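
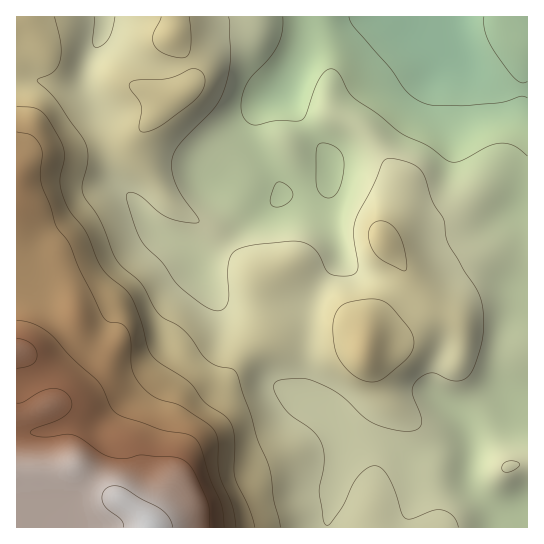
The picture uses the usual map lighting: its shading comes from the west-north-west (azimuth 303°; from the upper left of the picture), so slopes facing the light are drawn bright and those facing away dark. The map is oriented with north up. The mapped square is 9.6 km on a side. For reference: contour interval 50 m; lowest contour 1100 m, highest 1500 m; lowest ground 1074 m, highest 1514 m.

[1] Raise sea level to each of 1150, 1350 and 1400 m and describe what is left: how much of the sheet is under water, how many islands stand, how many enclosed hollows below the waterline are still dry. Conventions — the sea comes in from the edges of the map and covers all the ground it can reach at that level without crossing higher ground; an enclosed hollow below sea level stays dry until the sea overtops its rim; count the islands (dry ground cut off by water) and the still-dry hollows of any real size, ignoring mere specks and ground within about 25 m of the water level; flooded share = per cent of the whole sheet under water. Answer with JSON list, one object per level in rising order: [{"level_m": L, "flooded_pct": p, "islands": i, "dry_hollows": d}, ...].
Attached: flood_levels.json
[{"level_m": 1150, "flooded_pct": 11, "islands": 0, "dry_hollows": 0}, {"level_m": 1350, "flooded_pct": 83, "islands": 0, "dry_hollows": 0}, {"level_m": 1400, "flooded_pct": 90, "islands": 0, "dry_hollows": 0}]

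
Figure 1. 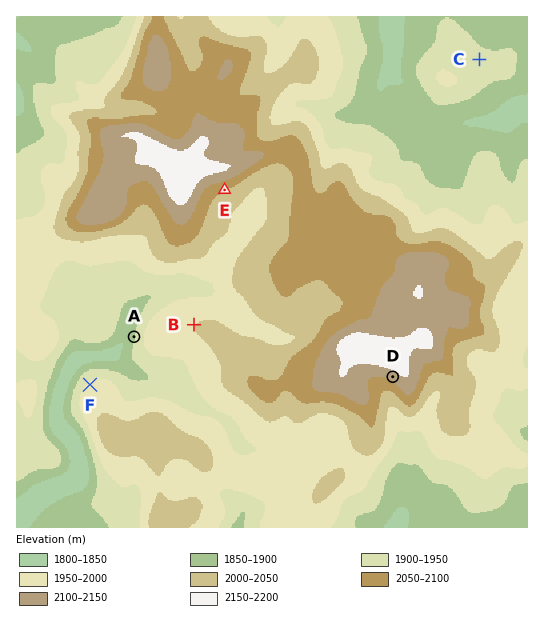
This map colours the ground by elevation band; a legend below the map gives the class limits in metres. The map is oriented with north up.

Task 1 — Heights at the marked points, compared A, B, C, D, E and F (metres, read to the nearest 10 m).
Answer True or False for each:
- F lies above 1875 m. True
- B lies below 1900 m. False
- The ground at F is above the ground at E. False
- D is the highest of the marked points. True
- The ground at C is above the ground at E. False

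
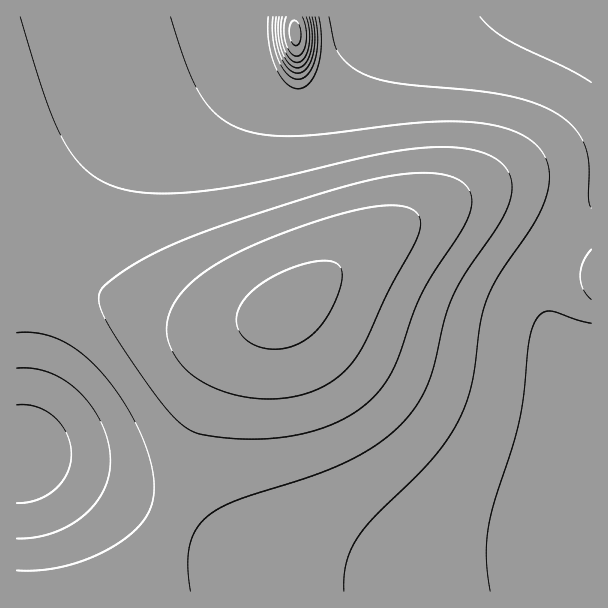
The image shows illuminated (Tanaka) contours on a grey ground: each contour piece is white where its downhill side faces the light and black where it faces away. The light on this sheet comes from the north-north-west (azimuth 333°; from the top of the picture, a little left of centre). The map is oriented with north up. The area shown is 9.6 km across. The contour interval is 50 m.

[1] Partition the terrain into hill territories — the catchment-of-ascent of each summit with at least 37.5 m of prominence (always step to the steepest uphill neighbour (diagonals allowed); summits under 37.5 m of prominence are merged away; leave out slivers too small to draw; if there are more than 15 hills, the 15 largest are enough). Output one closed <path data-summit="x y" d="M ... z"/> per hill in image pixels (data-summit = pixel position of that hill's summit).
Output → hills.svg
<path data-summit="288 306" d="M591 16l-177 0-45 27-29 28-20 26-18 7-11-1-10-6-11-14-10-23-5-44-239 1 1 575 575-1 0-223-14-10-19-19-9-15-6-21 2-24 8-24 14-21 24-25z"/><path data-summit="294 33" d="M413 16l-156 0-1 16 4 28 10 23 11 14 16 7 12-1 11-6 8-8 12-18 22-22 18-13z"/><path data-summit="591 275" d="M591 210l-15 15-17 23-9 18-6 22 2 23 7 19 6 9 19 19 13 9z"/>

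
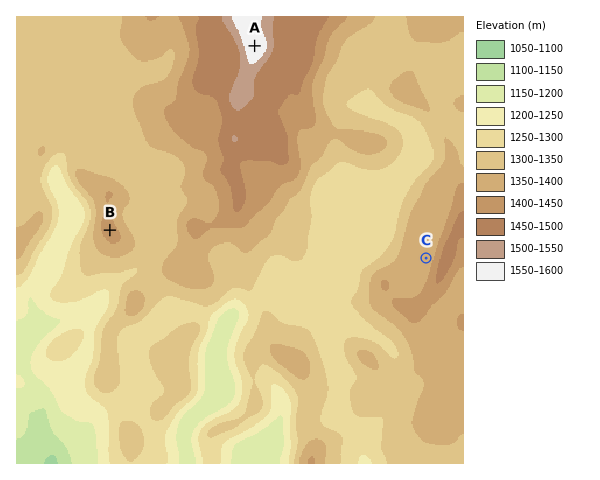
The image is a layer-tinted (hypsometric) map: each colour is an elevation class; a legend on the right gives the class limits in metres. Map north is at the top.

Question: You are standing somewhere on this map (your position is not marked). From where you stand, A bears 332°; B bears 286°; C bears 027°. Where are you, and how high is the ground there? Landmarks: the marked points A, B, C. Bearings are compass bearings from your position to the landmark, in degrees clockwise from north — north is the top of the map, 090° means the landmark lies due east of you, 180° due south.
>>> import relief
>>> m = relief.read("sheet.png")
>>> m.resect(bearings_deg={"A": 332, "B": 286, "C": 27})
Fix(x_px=397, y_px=313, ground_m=1390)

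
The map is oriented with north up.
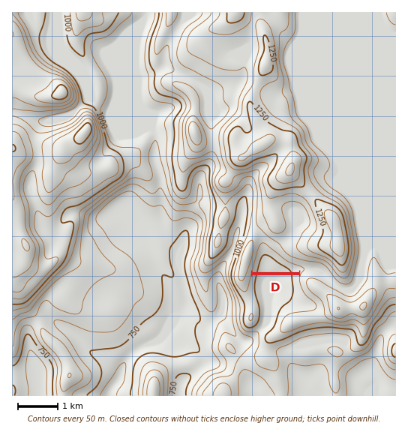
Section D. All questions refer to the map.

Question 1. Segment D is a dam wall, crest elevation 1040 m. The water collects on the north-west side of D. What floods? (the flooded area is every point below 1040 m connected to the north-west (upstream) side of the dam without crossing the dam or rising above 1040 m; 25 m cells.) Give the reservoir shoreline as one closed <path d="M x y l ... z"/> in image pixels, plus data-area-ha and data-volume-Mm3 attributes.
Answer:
<path d="M264 245l-4 3-2 4-5 18 1 2 46 0-2-5-14-6-10-9-10-7z" data-area-ha="44" data-volume-Mm3="16.60"/>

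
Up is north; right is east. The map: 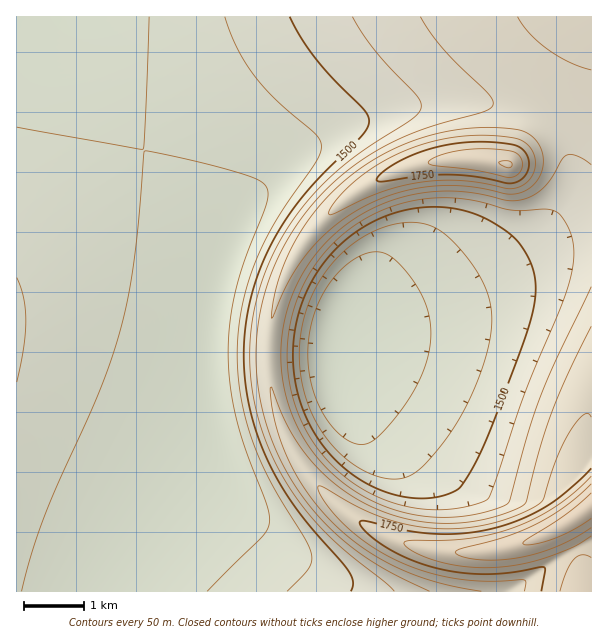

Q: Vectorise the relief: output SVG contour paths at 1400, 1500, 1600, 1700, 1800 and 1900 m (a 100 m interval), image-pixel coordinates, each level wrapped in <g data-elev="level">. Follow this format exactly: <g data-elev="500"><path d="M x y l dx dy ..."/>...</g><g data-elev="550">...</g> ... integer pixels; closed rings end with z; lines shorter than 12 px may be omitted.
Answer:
<g data-elev="1400"><path d="M22 591l9-37 13-36 55-125 20-60 8-31 6-35 6-48 5-66 2-2 55 12 47 13 15 7 3 3 2 6-3 15-19 50-10 31-6 33-2 33 2 33 6 32 10 31 21 56 2 10 0 8-2 6-5 7-55 54"/><path d="M359 444l-11-3-10-8-11-13-7-13-6-14-5-19-1-17 0-16 3-17 6-17 7-16 9-13 11-11 12-9 12-5 10-1 9 2 10 7 12 14 10 15 6 12 4 13 2 14-1 13-2 15-6 17-17 31-15 19-13 14-9 5z"/><path d="M149 17l-4 102-2 30-126-22"/></g><g data-elev="1500"><path d="M417 498l-26-4-25-11-22-15-20-21-15-23-10-27-6-29 1-29 5-27 11-27 14-23 20-20 23-17 26-12 27-5 26-1 17 3 18 6 21 12 13 11 10 13 7 15 3 15 0 15-5 24-11 33-31 82-18 37-9 14-8 5-16 5z"/><path d="M290 17l10 19 12 18 19 23 33 33 5 7 0 6-2 6-6 8-38 37-23 26-17 24-15 27-12 30-9 33-3 33 1 33 3 22 6 23 17 42 12 22 16 23 50 60 4 10-2 9"/></g><g data-elev="1600"><path d="M591 287l-48 103-15 44-18 66-2 3-4 3-30 9-30 2-31-3-30-8-29-15-24-19-19-23-16-27-9-24-4-26-1-27 4-25 7-24 12-24 15-21 17-18 15-12 17-10 18-8 18-6 24-5 25-1 26 3 28 6 12 0 14-4 10-8 8-9 10-19 5-4 4-2 6 2 15 9"/><path d="M420 17l11 16 13 17 45 45 4 6 0 4-8 6-60 18-38 16-36 23-30 27-15 17-13 19-12 21-9 20-8 22-4 20-3 23-1 22 4 37 9 36 15 35 21 33 24 27 28 24 32 20 40 20"/></g><g data-elev="1700"><path d="M591 417l-3-3-4 1-8 7-7 11-12 25-15 43-8 6-12 6-30 10-21 4-21 2-21-1-21-3-37-12-20-10-27-15-6-2 0 5 6 10 19 23 22 18 27 16 30 12 33 8 31 3 38-1 2 2-2 9"/><path d="M330 215l50-22 19-6 21-5 39-2 23 3 25 6 10-1 9-5 6-7 3-9 0-11-5-9-6-5-8-4-10-1-39-1-39 7-35 13-30 18-25 24-9 12 0 3z"/></g><g data-elev="1800"><path d="M591 558l-9-3-4 1-5 4-7 13-6 18"/><path d="M591 476l-16 16-20 15-21 12-21 9-19 6-23 4-24 2-37 0-5 1-1 2 3 5 8 4 23 9 26 5 28 2 26-3 25-6 30-12 18-11"/><path d="M506 177l10-1 5-5 1-4 0-6-2-5-4-3-6-2-25-2-24 1-24 6-9 6 5 3 43 5z"/></g><g data-elev="1900"><path d="M591 493l-25 21-39 25-4 4 2 2 6 0 23-6 19-9 18-12"/></g>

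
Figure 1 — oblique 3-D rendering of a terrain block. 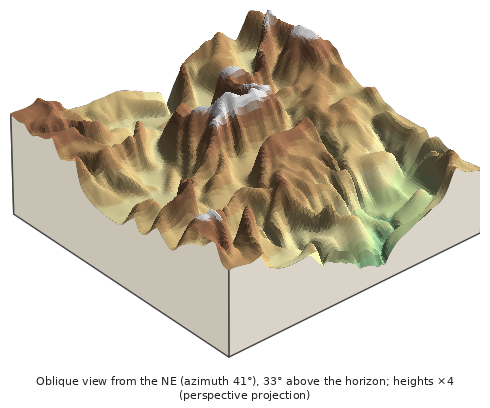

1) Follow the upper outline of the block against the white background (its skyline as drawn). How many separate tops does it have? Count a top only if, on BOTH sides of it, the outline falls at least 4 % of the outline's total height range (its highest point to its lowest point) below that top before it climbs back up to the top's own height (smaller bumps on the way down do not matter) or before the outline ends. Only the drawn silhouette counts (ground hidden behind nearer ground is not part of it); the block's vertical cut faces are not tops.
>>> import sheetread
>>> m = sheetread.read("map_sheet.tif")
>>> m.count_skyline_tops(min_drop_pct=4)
4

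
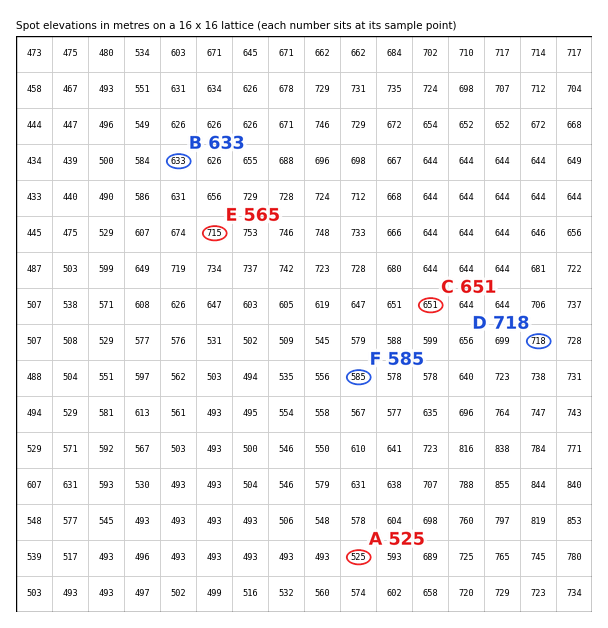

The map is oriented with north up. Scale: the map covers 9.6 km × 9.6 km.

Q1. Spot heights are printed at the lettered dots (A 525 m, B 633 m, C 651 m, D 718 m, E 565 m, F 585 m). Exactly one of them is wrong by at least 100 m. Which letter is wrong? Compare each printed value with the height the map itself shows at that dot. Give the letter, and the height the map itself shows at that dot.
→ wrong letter E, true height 715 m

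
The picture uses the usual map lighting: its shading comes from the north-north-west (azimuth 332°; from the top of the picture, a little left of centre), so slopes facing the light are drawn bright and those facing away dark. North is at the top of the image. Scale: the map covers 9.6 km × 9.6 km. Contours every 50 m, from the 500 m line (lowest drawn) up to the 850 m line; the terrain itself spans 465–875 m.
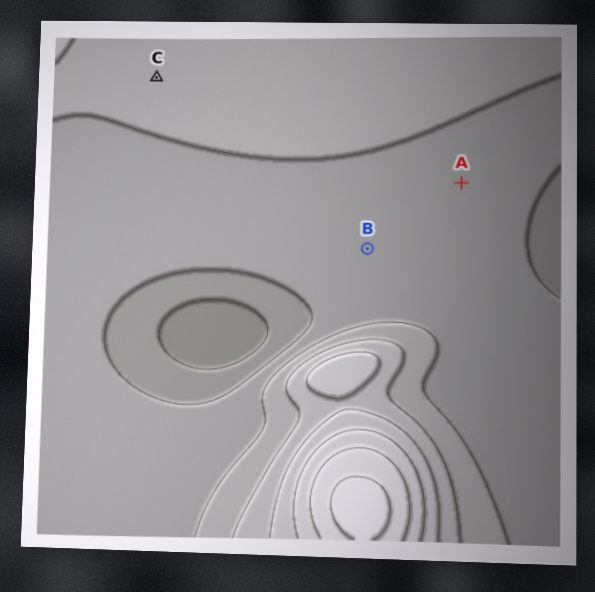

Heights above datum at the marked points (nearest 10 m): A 580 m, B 590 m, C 610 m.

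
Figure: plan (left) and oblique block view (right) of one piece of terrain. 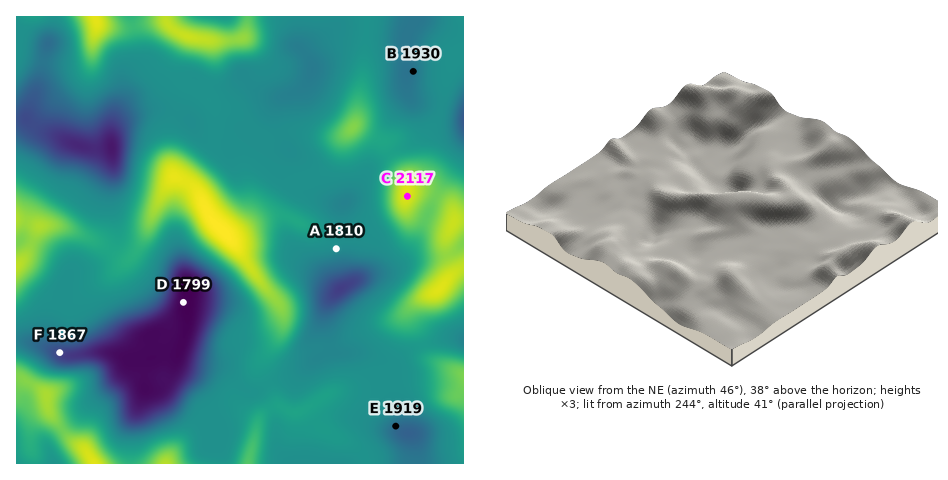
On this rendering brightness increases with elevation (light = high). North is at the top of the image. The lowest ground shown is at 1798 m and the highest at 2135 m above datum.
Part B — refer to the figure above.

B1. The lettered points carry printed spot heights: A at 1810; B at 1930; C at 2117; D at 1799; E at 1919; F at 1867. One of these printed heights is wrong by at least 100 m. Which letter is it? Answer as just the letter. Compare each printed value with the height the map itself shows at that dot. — A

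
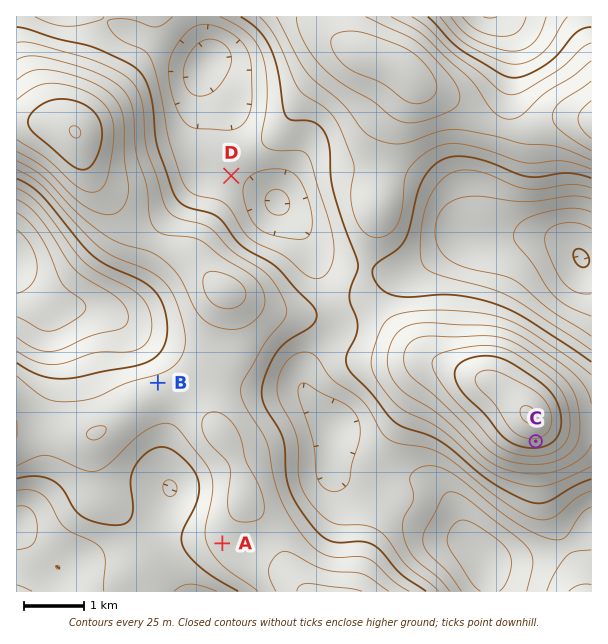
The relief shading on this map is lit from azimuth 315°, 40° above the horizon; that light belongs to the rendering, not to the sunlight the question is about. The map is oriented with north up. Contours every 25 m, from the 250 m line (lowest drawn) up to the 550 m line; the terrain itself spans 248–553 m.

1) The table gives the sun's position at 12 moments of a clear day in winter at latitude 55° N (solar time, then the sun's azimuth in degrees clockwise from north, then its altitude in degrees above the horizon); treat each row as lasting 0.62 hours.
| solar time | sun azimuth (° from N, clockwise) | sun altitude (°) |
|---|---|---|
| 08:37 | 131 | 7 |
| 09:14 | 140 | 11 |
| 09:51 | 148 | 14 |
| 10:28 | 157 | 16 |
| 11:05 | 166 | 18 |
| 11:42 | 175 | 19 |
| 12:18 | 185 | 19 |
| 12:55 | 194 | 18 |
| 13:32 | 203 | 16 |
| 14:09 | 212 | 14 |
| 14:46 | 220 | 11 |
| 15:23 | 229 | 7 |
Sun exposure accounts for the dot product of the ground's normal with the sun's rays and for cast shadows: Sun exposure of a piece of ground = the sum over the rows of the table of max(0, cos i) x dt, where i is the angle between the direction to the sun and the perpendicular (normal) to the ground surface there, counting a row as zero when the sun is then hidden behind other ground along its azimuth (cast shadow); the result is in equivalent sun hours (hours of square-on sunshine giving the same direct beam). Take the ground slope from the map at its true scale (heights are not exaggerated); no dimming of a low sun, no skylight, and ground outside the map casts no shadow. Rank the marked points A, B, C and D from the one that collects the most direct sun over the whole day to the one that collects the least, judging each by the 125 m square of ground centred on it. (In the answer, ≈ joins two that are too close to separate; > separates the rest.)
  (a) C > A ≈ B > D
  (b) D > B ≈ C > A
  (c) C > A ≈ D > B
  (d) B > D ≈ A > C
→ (c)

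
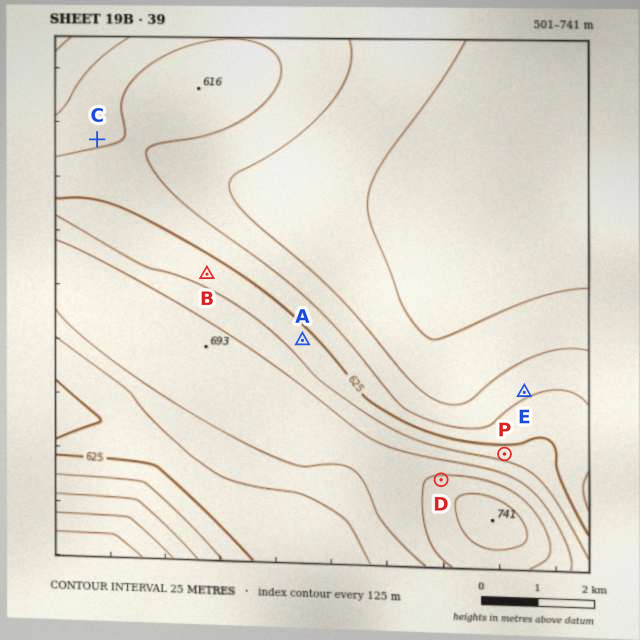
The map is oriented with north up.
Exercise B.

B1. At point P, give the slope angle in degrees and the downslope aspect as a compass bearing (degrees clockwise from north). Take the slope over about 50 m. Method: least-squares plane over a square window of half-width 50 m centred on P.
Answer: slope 5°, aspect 9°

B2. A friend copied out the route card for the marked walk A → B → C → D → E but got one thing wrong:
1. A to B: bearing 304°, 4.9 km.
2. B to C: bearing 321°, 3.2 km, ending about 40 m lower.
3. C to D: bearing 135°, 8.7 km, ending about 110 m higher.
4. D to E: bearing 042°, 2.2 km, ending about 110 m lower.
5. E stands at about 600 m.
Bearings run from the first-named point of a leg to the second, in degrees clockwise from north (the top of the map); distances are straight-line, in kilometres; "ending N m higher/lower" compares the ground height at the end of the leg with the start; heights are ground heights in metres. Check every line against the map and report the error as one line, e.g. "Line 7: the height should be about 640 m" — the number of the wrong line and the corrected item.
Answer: Line 1: the distance should be 2.1 km.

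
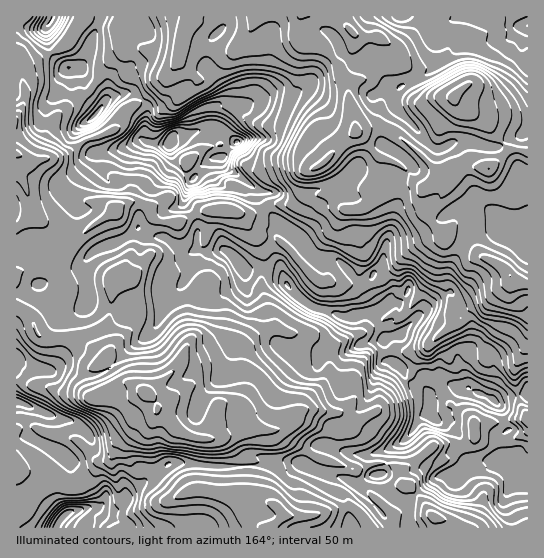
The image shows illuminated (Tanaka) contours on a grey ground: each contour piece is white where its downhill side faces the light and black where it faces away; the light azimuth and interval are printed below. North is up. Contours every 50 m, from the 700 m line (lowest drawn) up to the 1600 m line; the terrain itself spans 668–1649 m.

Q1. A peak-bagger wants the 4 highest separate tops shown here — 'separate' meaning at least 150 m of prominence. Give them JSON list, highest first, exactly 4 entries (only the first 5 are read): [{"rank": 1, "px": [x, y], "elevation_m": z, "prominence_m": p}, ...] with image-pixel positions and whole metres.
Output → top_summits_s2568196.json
[{"rank": 1, "px": [170, 143], "elevation_m": 1649, "prominence_m": 981}, {"rank": 2, "px": [495, 402], "elevation_m": 1562, "prominence_m": 377}, {"rank": 3, "px": [63, 517], "elevation_m": 1523, "prominence_m": 522}, {"rank": 4, "px": [94, 117], "elevation_m": 1467, "prominence_m": 215}]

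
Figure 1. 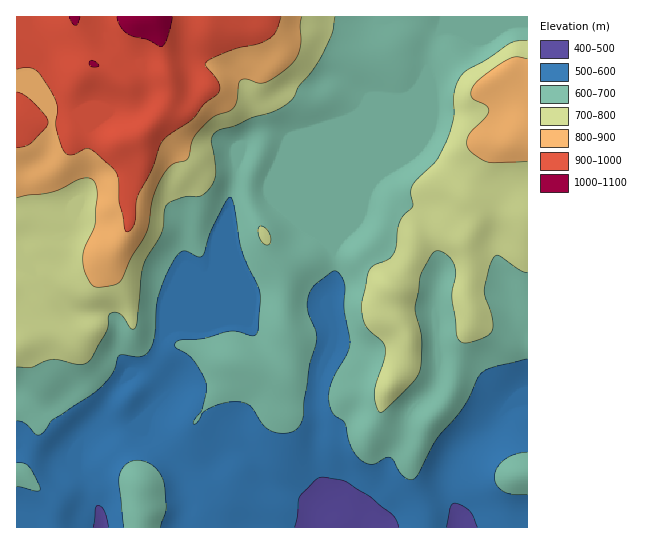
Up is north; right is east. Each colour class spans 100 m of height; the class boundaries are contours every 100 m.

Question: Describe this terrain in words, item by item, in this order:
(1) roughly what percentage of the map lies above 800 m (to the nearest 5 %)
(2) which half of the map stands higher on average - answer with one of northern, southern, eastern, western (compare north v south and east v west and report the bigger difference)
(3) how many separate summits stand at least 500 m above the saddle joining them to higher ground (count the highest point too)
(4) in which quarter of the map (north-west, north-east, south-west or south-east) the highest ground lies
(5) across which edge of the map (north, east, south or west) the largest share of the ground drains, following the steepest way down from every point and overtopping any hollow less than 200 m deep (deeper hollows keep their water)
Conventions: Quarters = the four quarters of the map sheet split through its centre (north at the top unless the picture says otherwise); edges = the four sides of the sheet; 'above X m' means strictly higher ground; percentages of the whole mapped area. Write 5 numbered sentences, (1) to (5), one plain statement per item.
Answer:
(1) Roughly 20 % of the ground is higher than 800 m.
(2) The northern half stands higher on average than the southern half.
(3) 1 summit rises at least 500 m above its surroundings.
(4) The highest point lies in the north-west quarter of the map.
(5) Most of the ground drains across the southern edge.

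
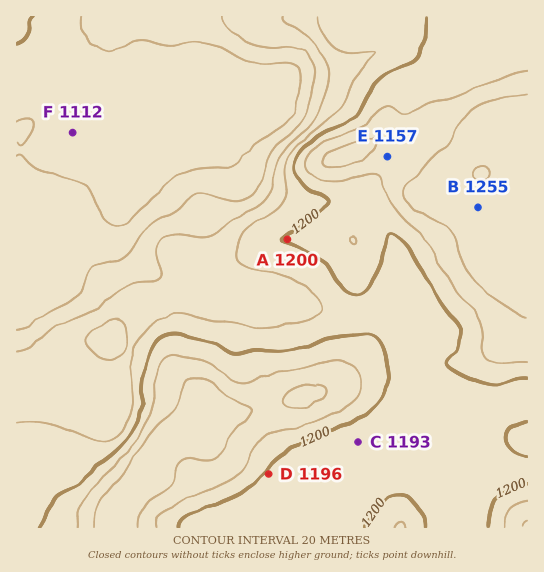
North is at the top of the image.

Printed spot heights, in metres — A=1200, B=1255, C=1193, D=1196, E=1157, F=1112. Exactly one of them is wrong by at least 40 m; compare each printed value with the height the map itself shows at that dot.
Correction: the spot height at E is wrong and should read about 1227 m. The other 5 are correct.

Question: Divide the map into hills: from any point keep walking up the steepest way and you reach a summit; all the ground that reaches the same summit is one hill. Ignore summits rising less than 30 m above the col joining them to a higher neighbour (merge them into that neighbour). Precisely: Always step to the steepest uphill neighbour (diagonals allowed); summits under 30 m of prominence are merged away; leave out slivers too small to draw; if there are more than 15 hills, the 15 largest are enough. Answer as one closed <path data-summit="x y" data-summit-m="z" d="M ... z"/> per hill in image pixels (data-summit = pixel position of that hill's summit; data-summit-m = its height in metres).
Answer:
<path data-summit="482 173" data-summit-m="1261" d="M527 16l-510 0-1 463 10 2 43-14 11-13 16-32 0-4-7-5-48-20-12-2 81 0 13-22 28-80-2-14-23-24 19 16 16 9 26 4 47 12 57 9 50 15 18 0 7-3 15 2 14 11 13 36 4 8 9 9 17 8 44 13 19 1 12-4 14 0z"/><path data-summit="202 423" data-summit-m="1259" d="M141 263l-2 0 8 8 4 8-2 16-16 40-8 27-12 25-3 4-81 0 12 2 48 20 7 5 0 4-16 32-11 13-43 14-10 0 1 47 422-1-4-21-30-69 0-52 4-14-1-10-13-35-9-9-9-4-36 3-50-15-57-9-47-12-21-3-13-5z"/><path data-summit="527 527" data-summit-m="1241" d="M409 363l0 8-4 14 0 52 30 69 4 21 88 1 1-130-15-1-12 4-11 0-19-4-33-10-17-8-9-9z"/>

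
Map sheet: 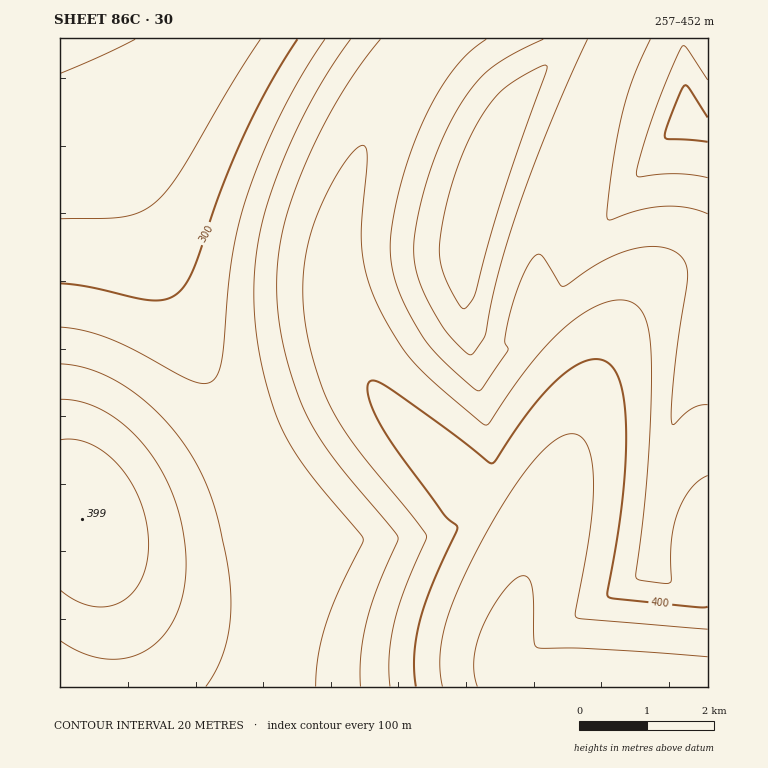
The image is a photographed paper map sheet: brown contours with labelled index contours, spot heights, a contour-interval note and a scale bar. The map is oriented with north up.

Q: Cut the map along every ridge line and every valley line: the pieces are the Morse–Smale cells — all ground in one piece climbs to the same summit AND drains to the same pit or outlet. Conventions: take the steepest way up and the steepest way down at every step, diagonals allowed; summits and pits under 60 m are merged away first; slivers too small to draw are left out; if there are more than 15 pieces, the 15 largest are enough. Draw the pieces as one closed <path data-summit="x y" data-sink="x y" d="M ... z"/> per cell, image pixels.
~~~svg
<path data-summit="635 687" data-sink="687 112" d="M708 38l-279 0-23 30-29 47-20 46-15 46-9 50 2 31 10 40 22 49 14 21 20 23 70 72 39 22 23 23 1 5-1 13-19 51-8 34 0 22 5 12 6 6 15 6 176 0z"/><path data-summit="635 687" data-sink="60 39" d="M427 38l-357 1 30 71 44 125 30 73 92 188 22 40 5 3-17 107-9 37 1 4 263 0-14-6-6-6-5-12 0-22 8-34 19-51 1-8-1-10-23-23-39-22-70-72-20-23-14-21-17-35-8-24-7-30 0-19-2-2 2-28 7-32 10-33 22-52 13-25 19-29 19-22z"/><path data-summit="82 519" data-sink="60 39" d="M69 38l-9 1 0 648 207 0 9-41 17-107-5-3-22-40-92-188-30-73-44-125z"/>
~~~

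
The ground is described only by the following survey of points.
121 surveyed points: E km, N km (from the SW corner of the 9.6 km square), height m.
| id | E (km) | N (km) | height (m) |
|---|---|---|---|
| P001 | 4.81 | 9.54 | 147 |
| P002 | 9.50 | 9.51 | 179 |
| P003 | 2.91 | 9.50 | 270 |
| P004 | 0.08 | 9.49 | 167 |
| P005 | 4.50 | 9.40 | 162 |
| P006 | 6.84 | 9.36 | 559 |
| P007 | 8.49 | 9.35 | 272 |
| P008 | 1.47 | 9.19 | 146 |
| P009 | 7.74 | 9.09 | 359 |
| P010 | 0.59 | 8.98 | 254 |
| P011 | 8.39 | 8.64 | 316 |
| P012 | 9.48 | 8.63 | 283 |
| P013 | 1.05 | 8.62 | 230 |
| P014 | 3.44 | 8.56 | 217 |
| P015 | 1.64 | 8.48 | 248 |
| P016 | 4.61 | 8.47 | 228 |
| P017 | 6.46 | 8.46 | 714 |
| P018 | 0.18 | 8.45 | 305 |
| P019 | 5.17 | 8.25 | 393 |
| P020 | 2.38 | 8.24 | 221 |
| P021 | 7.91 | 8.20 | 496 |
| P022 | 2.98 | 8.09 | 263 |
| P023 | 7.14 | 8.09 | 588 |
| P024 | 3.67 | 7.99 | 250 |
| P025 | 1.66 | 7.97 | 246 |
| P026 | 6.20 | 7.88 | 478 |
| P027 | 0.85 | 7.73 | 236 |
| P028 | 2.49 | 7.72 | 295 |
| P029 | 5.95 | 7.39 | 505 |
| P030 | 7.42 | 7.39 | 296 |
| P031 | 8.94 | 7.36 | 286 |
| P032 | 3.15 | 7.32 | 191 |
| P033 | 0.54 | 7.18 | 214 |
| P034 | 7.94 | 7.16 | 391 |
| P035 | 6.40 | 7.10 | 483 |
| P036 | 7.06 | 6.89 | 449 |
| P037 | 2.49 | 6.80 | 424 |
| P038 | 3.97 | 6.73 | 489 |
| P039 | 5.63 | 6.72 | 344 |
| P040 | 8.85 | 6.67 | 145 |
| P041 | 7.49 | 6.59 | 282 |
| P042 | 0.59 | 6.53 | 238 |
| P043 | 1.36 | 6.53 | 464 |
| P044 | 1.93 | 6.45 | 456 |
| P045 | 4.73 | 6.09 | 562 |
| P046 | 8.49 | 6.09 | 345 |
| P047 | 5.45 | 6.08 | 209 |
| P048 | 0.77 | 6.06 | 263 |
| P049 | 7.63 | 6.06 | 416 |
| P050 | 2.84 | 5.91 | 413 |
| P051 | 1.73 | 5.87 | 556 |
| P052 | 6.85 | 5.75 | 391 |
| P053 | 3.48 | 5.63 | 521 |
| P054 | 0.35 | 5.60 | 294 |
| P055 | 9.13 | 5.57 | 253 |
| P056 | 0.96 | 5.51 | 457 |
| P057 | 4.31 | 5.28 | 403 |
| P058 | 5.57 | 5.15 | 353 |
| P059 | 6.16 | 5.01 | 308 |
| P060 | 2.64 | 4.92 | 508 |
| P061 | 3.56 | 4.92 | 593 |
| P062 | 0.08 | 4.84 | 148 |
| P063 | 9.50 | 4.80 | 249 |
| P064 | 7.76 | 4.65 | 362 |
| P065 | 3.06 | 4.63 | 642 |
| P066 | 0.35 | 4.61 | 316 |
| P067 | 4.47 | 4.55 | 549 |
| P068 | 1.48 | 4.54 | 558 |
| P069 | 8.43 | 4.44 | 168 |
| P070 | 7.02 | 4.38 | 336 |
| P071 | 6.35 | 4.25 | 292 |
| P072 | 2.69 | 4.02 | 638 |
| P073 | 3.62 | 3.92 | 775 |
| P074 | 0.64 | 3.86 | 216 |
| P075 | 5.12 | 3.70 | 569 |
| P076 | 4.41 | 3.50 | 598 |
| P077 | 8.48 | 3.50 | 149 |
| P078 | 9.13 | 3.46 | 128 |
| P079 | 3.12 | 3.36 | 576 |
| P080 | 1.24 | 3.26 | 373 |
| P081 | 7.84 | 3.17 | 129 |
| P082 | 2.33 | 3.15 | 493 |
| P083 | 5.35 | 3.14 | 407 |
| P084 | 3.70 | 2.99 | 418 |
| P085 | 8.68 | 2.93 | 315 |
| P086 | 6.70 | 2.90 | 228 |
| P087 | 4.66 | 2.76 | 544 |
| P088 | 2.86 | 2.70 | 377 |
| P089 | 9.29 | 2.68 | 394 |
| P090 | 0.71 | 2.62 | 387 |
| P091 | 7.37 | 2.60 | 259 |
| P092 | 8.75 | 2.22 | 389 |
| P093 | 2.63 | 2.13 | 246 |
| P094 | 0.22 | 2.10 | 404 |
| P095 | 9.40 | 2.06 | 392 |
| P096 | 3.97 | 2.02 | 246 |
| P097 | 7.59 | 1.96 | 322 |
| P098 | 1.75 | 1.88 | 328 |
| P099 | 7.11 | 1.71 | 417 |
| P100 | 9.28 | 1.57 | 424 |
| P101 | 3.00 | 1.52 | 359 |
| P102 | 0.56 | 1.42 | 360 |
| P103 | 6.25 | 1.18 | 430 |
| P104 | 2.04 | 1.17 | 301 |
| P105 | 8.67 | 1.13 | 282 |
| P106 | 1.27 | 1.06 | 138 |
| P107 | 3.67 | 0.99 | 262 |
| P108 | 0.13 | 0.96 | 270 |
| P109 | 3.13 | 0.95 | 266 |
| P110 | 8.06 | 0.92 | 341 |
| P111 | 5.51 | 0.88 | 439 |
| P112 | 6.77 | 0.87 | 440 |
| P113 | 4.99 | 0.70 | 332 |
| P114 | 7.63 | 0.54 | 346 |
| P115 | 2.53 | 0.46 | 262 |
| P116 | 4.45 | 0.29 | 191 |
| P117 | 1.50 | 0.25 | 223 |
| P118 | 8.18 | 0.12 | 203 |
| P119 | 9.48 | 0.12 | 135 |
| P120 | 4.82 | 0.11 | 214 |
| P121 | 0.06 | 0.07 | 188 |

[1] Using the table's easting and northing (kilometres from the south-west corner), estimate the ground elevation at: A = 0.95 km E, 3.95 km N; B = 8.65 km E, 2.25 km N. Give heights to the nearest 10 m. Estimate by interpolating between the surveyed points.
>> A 370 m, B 380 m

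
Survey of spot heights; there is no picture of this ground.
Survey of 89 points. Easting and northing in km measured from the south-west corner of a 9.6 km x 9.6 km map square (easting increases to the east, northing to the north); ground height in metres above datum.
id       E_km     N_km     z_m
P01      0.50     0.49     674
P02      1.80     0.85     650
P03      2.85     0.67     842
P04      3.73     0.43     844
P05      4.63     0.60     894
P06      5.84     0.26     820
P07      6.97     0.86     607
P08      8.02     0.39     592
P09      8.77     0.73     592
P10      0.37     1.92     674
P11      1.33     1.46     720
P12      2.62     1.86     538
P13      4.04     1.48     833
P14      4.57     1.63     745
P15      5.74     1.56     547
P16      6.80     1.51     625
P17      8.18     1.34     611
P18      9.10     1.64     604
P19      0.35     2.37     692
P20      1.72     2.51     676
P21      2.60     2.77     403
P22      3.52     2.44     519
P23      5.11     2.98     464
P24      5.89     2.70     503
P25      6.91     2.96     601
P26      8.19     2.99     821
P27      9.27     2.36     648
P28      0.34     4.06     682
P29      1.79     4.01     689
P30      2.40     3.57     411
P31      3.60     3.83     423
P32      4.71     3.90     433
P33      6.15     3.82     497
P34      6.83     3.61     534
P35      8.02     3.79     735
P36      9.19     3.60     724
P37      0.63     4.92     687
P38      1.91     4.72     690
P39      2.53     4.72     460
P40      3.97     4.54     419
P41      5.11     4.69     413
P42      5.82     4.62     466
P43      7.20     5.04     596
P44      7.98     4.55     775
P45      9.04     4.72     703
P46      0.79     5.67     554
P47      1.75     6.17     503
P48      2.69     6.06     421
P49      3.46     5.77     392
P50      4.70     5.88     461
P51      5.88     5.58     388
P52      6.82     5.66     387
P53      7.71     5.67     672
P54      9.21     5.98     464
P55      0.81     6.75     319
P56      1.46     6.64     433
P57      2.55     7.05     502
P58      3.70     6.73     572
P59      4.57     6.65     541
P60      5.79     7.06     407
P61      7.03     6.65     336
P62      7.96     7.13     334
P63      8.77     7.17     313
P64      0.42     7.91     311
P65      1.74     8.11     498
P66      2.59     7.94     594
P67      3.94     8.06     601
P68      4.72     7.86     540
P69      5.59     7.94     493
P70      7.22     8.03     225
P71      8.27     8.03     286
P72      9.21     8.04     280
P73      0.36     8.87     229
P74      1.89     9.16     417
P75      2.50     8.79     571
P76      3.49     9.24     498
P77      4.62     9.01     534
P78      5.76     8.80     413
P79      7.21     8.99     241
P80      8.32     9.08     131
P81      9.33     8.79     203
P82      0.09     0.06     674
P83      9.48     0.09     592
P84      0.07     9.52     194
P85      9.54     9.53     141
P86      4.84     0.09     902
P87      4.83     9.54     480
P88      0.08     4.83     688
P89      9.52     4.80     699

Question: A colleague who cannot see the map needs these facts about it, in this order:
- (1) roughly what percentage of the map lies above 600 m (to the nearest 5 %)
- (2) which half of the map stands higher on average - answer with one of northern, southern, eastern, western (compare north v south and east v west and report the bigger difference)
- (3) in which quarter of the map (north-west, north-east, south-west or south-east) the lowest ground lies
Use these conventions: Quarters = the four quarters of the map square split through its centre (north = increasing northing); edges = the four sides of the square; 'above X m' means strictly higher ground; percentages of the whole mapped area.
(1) Roughly 35 % of the ground is higher than 600 m.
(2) The southern half stands higher on average than the northern half.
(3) Look to the north-east quarter for the lowest ground.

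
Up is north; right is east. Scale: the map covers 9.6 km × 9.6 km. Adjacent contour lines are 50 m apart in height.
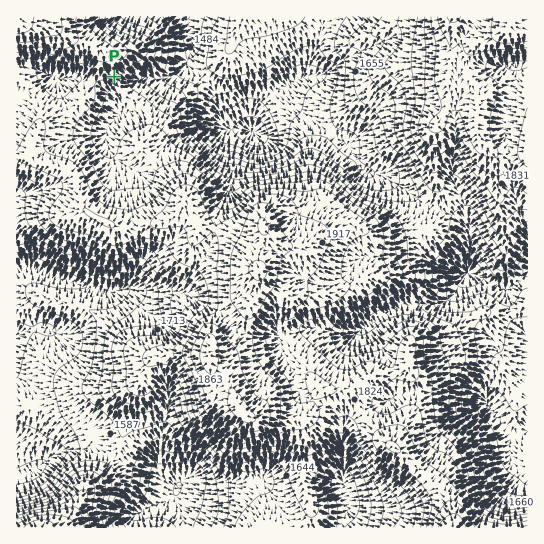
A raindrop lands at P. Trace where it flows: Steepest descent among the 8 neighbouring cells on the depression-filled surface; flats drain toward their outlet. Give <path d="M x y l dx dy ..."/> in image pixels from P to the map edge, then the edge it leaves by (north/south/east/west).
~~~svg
<path d="M114 77l5 5 14 0 5-3 27 0 9-8 7-4 6-6 4-10 0-6 2-2 0-6-2-2 0-4-1-1 0-4-1-1-2-8"/>
exit: north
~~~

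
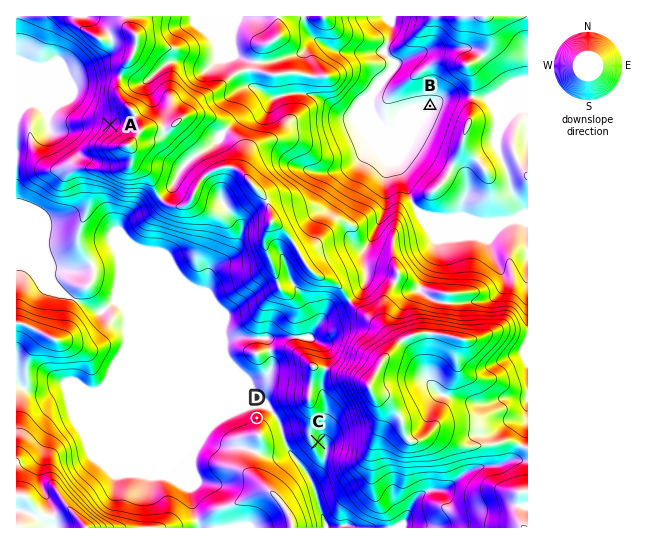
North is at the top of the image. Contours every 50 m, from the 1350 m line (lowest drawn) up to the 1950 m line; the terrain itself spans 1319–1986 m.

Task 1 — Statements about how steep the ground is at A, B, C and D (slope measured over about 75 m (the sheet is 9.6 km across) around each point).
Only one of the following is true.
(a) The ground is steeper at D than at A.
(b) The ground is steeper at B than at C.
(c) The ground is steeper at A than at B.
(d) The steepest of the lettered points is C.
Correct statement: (c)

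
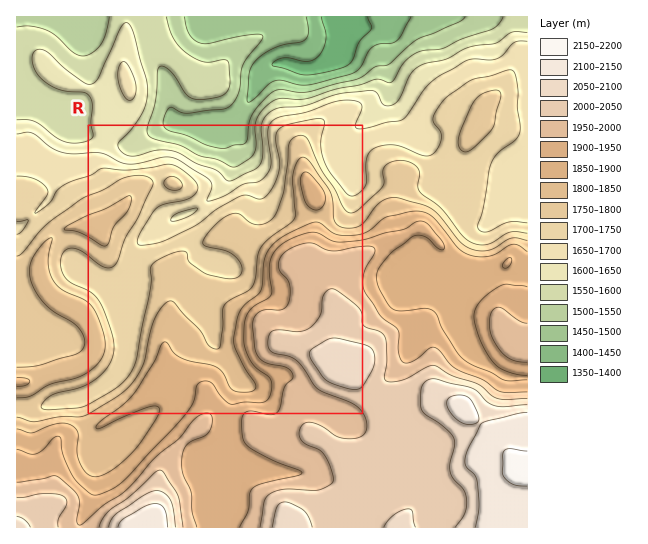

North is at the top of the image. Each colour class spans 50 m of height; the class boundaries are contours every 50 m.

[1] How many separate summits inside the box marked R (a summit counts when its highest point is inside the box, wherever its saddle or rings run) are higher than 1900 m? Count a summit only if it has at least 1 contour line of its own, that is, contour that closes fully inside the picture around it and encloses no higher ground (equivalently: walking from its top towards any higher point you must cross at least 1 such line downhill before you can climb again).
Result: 1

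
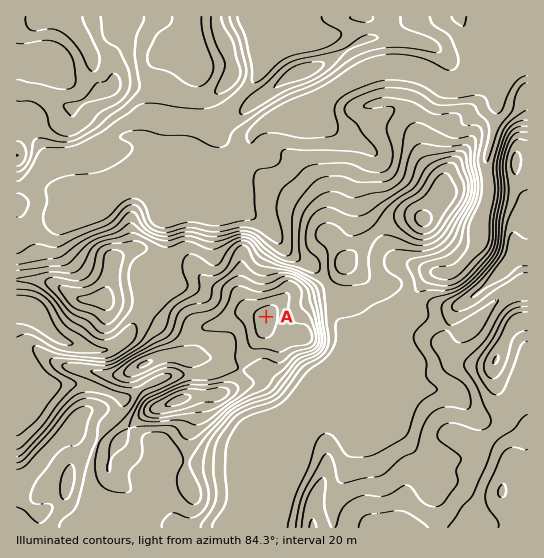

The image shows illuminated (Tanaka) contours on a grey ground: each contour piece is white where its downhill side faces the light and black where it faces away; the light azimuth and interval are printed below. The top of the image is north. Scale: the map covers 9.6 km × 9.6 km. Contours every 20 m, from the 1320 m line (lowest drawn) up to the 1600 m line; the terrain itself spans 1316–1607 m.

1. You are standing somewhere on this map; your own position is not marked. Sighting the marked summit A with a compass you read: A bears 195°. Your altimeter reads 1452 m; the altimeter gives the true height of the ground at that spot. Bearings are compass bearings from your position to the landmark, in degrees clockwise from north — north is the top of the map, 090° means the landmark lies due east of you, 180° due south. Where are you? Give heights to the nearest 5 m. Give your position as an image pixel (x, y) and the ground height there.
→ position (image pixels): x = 280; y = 264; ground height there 1450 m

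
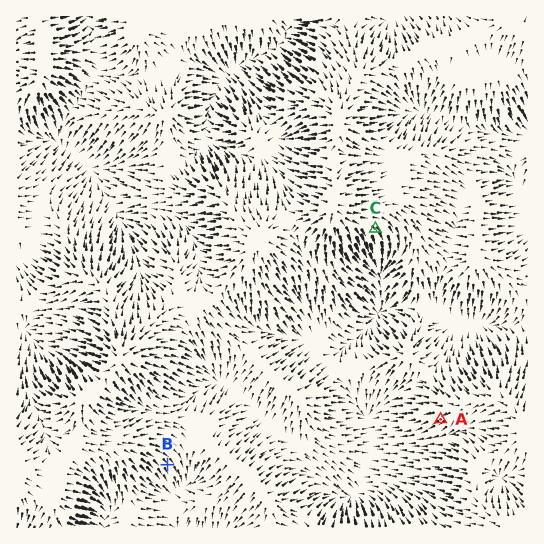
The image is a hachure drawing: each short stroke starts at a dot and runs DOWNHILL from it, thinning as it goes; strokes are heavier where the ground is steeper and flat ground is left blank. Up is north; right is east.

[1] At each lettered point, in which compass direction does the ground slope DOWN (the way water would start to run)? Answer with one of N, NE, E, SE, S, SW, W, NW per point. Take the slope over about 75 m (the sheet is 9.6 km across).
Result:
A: SW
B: SE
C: SE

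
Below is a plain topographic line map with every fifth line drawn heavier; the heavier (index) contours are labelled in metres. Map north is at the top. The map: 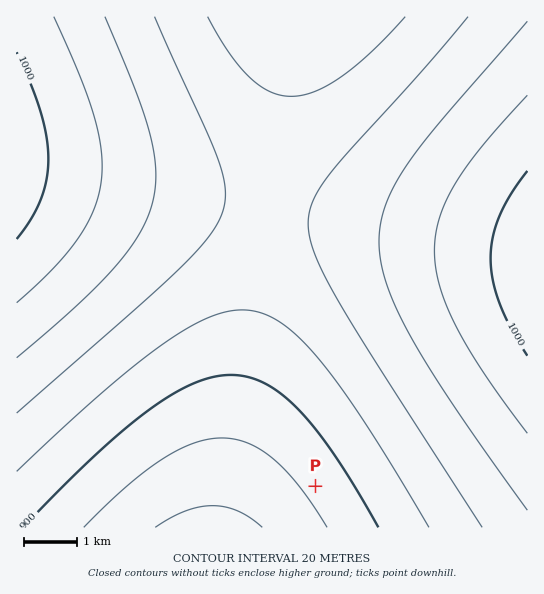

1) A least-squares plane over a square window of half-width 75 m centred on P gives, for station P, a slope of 1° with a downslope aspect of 235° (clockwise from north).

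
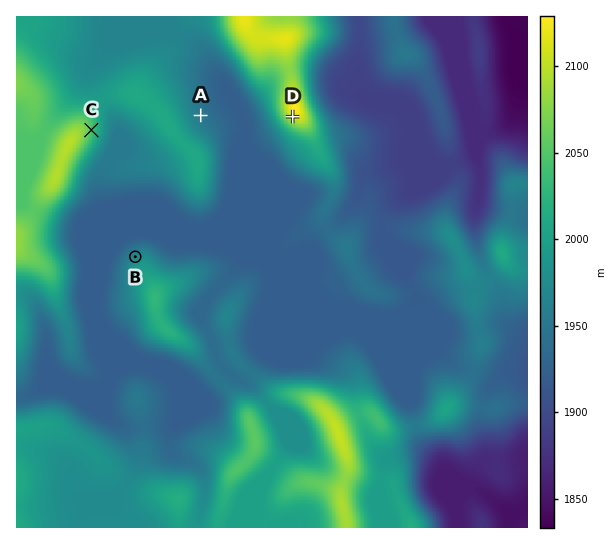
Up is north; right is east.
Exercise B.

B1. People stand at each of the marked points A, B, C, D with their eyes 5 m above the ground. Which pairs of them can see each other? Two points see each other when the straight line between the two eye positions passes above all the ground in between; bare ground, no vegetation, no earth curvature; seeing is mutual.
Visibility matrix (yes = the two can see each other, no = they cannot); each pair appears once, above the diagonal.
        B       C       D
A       no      no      yes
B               yes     yes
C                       yes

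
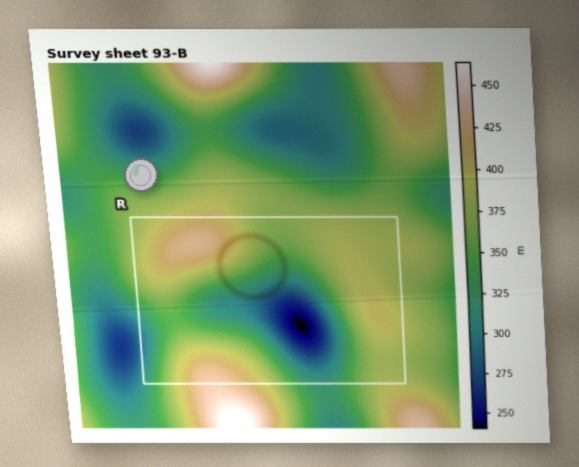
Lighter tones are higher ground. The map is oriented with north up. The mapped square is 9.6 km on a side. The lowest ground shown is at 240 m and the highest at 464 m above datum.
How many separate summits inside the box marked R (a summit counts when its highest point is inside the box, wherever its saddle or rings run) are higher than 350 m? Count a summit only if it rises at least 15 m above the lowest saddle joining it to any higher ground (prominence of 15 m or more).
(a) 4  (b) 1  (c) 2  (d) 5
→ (c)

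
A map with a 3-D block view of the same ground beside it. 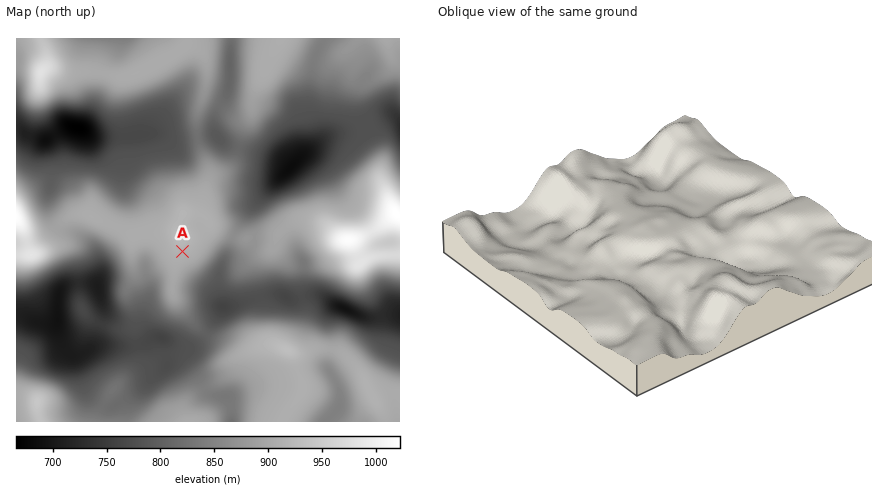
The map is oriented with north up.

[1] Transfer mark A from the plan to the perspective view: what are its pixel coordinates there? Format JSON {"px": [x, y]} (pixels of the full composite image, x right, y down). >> {"px": [635, 231]}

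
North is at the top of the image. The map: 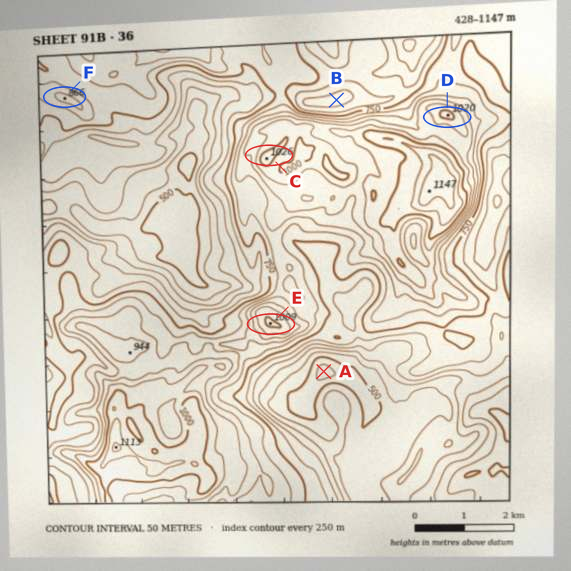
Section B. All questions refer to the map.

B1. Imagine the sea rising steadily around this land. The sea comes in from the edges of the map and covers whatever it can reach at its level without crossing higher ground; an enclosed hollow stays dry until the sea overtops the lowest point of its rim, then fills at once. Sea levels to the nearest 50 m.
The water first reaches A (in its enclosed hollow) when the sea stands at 550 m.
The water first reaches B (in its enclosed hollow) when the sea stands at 700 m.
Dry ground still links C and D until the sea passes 950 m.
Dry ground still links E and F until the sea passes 750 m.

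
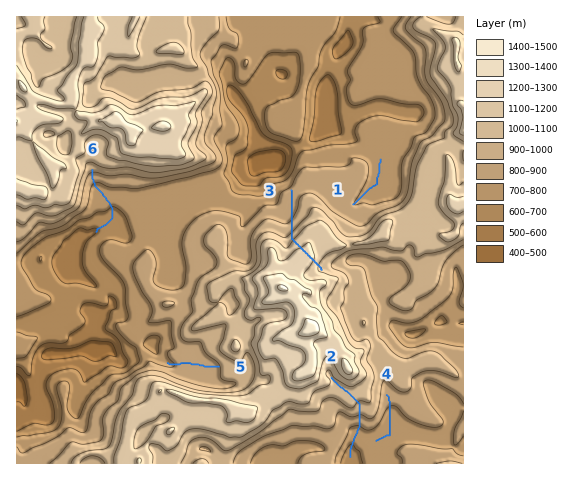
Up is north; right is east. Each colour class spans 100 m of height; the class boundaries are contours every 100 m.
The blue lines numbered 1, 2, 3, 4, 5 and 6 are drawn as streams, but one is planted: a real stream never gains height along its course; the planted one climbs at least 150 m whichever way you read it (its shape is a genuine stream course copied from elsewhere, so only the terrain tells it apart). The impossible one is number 3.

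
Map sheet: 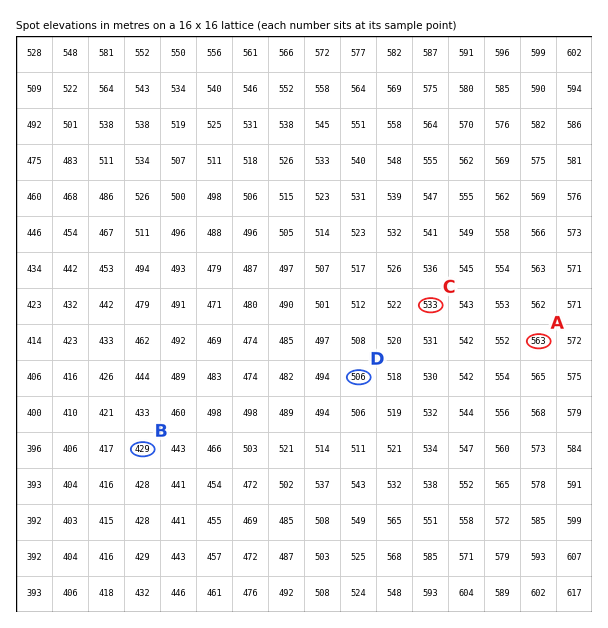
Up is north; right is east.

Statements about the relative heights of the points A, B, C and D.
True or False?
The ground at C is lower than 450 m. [False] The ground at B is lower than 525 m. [True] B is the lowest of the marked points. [True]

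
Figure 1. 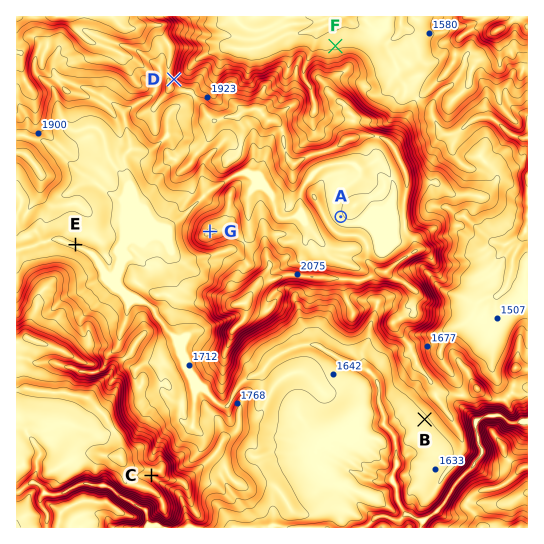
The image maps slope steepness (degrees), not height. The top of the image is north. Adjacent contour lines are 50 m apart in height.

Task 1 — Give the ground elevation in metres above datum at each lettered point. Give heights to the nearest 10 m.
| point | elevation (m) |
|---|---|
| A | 1950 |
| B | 1640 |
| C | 2200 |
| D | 1950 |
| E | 1740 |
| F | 1590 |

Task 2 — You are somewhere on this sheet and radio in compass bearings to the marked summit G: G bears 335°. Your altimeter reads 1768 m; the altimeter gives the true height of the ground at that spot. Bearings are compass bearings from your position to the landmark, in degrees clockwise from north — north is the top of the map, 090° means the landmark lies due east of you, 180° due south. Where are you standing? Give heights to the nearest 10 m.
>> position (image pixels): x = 260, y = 338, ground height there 1770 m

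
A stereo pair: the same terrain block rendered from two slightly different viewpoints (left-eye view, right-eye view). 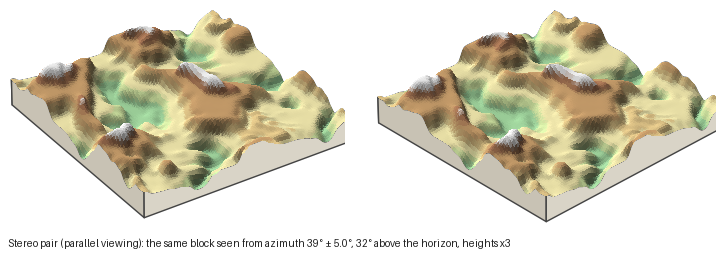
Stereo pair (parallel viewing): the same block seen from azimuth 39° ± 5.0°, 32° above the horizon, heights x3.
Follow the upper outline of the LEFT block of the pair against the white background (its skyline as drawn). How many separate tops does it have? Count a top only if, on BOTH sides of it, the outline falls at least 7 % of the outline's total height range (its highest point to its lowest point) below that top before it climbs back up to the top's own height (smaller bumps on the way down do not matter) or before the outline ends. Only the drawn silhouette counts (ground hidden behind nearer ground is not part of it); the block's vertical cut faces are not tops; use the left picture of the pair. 3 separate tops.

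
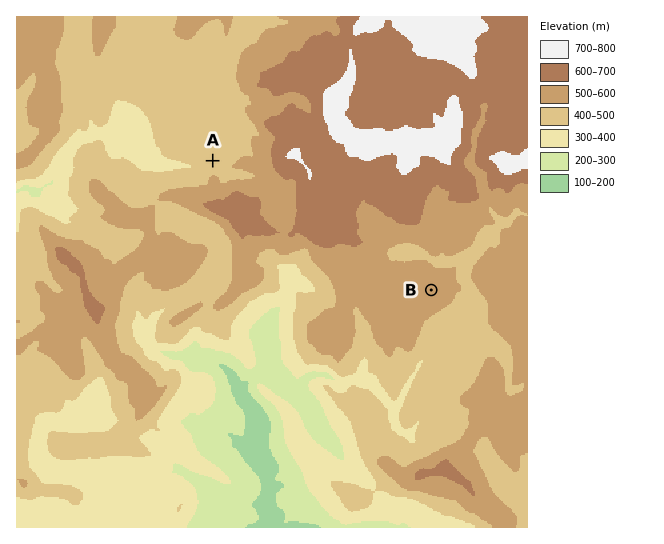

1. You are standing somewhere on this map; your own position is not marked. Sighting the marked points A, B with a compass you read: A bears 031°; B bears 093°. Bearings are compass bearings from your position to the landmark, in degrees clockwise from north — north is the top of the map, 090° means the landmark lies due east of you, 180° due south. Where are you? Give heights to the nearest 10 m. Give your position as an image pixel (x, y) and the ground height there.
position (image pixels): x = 144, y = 275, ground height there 500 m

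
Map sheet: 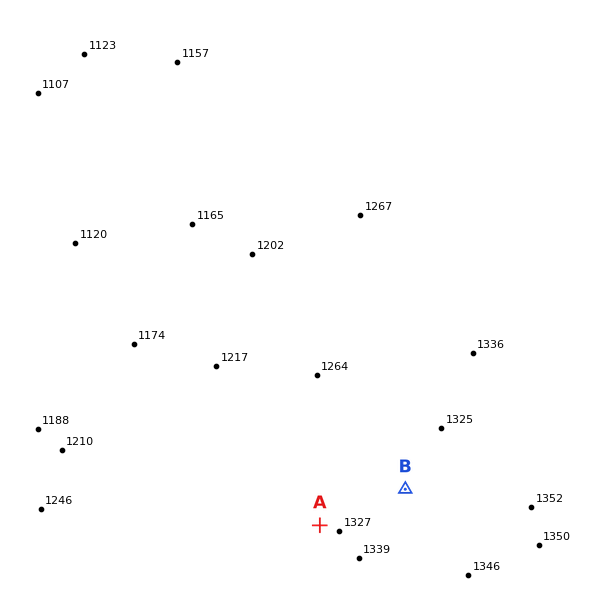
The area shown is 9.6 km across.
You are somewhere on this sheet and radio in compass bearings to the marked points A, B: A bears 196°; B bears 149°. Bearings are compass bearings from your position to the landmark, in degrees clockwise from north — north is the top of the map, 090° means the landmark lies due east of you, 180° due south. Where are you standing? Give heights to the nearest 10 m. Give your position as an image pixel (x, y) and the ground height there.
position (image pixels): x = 354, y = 405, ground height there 1290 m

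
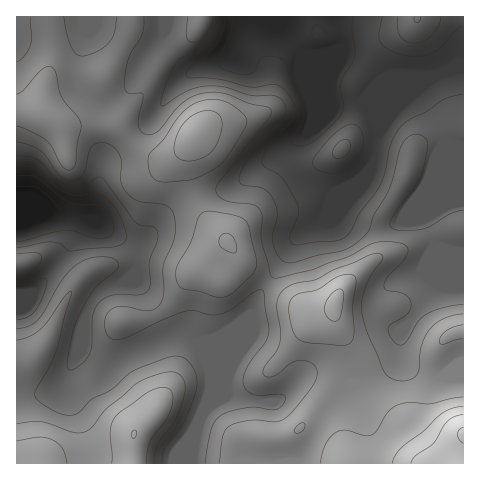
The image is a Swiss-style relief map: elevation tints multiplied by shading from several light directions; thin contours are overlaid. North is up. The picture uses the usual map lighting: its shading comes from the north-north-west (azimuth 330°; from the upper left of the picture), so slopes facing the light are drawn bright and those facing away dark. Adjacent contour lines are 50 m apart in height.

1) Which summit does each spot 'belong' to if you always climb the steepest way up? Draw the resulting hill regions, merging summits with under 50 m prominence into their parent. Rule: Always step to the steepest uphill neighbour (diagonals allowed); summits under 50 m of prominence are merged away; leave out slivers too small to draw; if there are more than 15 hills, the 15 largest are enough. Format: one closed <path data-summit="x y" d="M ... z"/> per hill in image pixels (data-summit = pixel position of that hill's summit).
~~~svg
<path data-summit="463 434" d="M463 68l-22 5-69 29-11 2 12 14 6 13 0 7-6 26-17 17-12 28 0 3 10 6 18 7 20 0 7-3 29-41 14-33 0 31-16 38 1 8 7 16-3 9-10 22-29 11-11 12-2 9 2 11 12 14 6 1 5-3-4 10 1 13-2 10-17 14-21 10-13-2-8-6-11-3-18 0-9 3-24 25-19 1-29-6-5-7-9-24-12-11 6 17 0 17-12 38-4 38 270-1z"/><path data-summit="194 134" d="M285 16l-23 0-9 4-8 12-11 26-48 19-14 13-21 32-26 25-21 14-10 55-4 4 9 4 24 15 17 2 11-9 17-21 12-9 15-8 30-4 12-5 71-53 3-9 0-19-13-33 3-18-18-24z"/><path data-summit="134 434" d="M82 218l-5 0-3 18-6 13-30 39-5 4-17 1 0 170 177 1 5-38 12-38 0-17-4-11-9-17-12-7-18 3-58 26-27-12 3-11 0-23 7-17 11-12 20-8 12-12 0-14-3-8-9-8-24-16z"/><path data-summit="335 302" d="M441 148l-13 33-29 41-7 3-20 0-14-5-14-8 1-6 11-24-2 0-22 19-10 21-14 8-13 11-13 23-23 31-8 19-34 23-22 4 21 24 9 24 5 7 19 5 27 1 31-28 22-1 11 3 8 6 13 2 21-10 17-14 2-10-1-13 4-10-5 3-6-1-12-14-2-11 2-9 11-12 29-11 10-22 3-9-7-16-1-8 16-38z"/><path data-summit="228 242" d="M294 142l-57 43-12 5-30 4-15 8-20 18-15 19-5 2-10 0-10-3 9 7 5 7 3 31 13 17 17 39 12-3 6 0 9 4 20-2 36-23 9-20 23-31 13-23 6-7 22-12 7-18 13-14-15 4-24-14-9-11-4-10 0-11z"/><path data-summit="43 112" d="M81 16l-65 1 1 199 25 0 13-3 37 6 12-58 33-25 14-14 21-32 14-13 7-4-7-5-18-22-4-11-7 11-15 17-14 28-10 9-9 5-13 0-15-13-4-12 1-19 9-26z"/><path data-summit="417 19" d="M463 16l-126 0 5 18 0 12-15 6-25 2 20 21 12 30 35-1 72-31 22-5z"/><path data-summit="342 148" d="M301 53l-3 18 13 33 0 19-3 9-16 13-1 14 7 16 8 8 22 11 5 0 25-15 13-12 5-16 3-20-6-13-12-14-27 1-12-30z"/><path data-summit="201 19" d="M260 16l-92 0-4 24 22 28 8 4 40-14 14-32 5-6z"/><path data-summit="19 264" d="M55 213l-39 3 1 76 18-1 27-32 11-20 4-21z"/>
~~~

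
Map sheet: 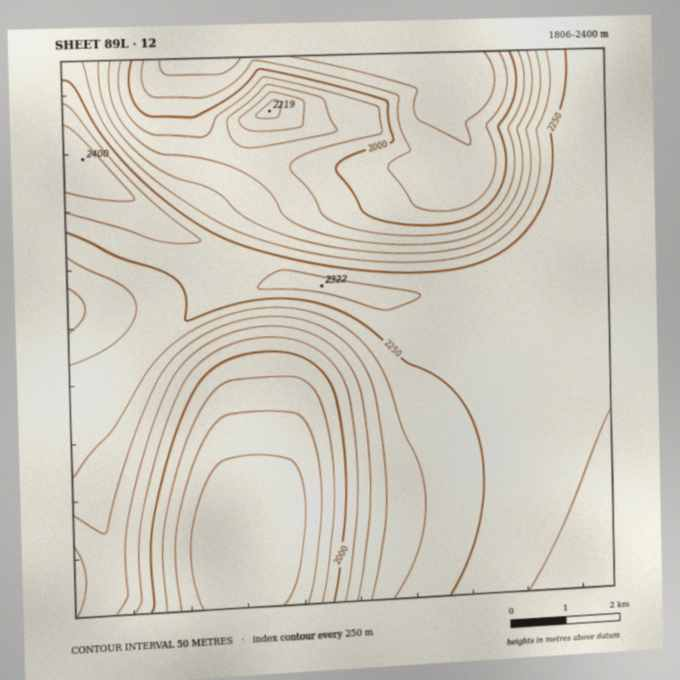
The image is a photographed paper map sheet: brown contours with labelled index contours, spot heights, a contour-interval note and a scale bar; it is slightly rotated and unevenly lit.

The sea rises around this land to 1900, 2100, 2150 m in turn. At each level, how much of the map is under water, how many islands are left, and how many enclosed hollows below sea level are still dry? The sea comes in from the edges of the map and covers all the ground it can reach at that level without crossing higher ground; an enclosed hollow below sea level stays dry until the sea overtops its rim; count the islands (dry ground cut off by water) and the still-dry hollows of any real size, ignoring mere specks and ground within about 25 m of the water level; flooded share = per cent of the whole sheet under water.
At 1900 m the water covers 11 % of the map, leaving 0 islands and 0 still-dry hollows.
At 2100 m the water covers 39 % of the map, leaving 1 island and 0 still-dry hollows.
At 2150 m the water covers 47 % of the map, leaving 1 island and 0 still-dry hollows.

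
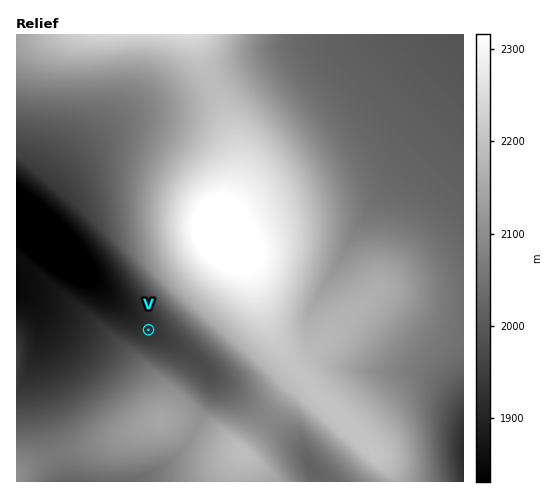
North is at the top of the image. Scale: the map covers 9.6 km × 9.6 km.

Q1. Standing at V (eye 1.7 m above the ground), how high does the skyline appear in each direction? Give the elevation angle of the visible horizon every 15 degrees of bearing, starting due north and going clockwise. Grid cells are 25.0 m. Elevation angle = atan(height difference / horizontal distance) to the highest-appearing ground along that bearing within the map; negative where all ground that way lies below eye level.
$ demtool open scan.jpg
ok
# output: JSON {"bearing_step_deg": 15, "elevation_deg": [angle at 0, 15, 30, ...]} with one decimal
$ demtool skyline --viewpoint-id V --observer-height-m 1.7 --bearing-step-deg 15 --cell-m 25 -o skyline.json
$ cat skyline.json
{"bearing_step_deg": 15, "elevation_deg": [7.1, 10.0, 11.8, 12.5, 12.1, 10.7, 8.6, 6.1, 3.4, 3.6, 6.0, 8.3, 8.8, 8.6, 7.8, 6.6, 5.0, 3.1, 1.2, -0.6, -1.2, -1.8, 1.1, 3.4]}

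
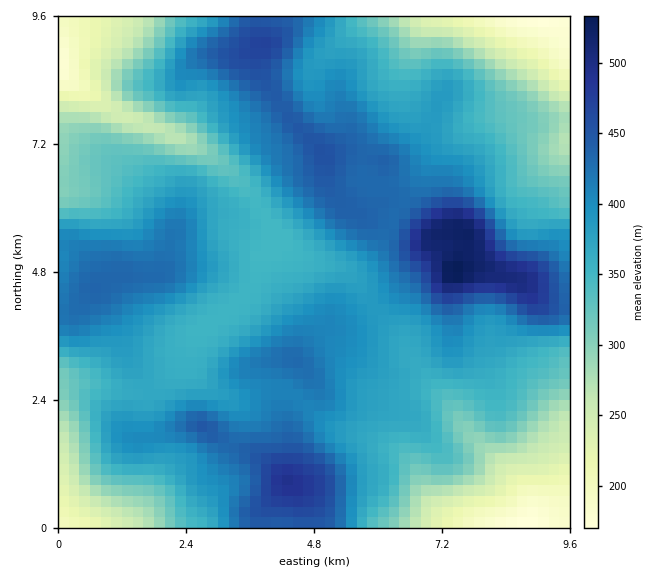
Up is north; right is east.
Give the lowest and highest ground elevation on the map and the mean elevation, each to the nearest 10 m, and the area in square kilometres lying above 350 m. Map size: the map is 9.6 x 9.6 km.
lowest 170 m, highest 540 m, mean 370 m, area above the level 63.1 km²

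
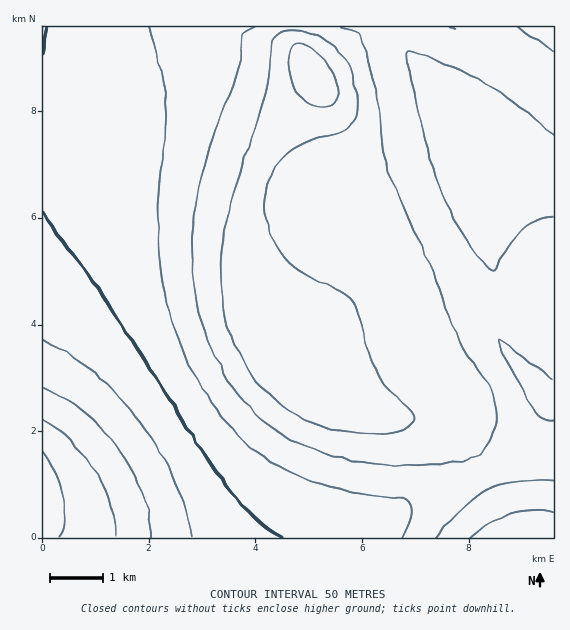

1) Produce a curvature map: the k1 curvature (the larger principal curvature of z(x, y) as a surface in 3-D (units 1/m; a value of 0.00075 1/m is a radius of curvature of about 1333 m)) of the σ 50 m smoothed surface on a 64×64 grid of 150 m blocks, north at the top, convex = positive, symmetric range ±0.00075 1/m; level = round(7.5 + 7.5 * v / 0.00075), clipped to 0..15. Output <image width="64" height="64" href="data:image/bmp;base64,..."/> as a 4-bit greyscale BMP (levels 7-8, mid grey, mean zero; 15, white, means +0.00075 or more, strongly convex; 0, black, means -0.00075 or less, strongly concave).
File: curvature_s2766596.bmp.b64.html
<image width="64" height="64" href="data:image/bmp;base64,Qk12CAAAAAAAAHYAAAAoAAAAQAAAAEAAAAABAAQAAAAAAAAIAAATCwAAEwsAABAAAAAAAAAAAAAAABEREQAiIiIAMzMzAERERABVVVUAZmZmAHd3dwCIiIgAmZmZAKqqqgC7u7sAzMzMAN3d3QDu7u4A////AHd3d3d3d4iIiIiIiIiIiIiIiIh3d3iIiIiIiIiIiImZh3d3d3d3iIiIiIiIiIiIiIiIiId3d4iIiIiIiIiIiIiId3d3d3eIiIiIiIiIiIiIiIiIiHd3d4iIiIiIiIiIiIiHd3d3d4iIiIiIiIiIiIiIiIiIh3d3iIiIiIiIiIiIiId3d3d3iIiIiIiIiIiIiIiIiIiId3d4iIiIiIiIiIiIiHd3d3eIiIiIiIiIiIiIiIiIiIiId3iIiIiIiIiIiIiId3d3eIiIiIiIiIiIiIiIiIiIiIiIeIiIiIiIiIiIiIh3d3d4iIiIiIiIiIiIiIiIiIiIiIiIiIiIiIiIiIiIiId3d3iIiIiIiIiIiIiIiIiIiIiIiIiIiIiIiIiIiIiIh3d3iIiIiIiIiIiIiIiIiIiIiIiIiIiIiIiIiHd3iIiIh4iIiIiIiIiIiIiIiIiIiIiIiIiIiIiZiIiHd3eIiIiIiIiIiIiIiIiIiIiIiIiIiIiJmZmZmJmYiHd3d4iIiIiIiIiIiIiIiIiIiIiIiIiJmZmZmZmZmZiId3eIiIiIiIiIiIiIiIiIiIiIiIiImZmZmZmZmZmZmYiImqmIiIiIiIiIiIiIiIiIiIiIiJmZmZmZmZmZmZmYiIqoiIiIiIiIiIiIiIiIiIiIiIiJmZmZmZmZmZmZmZiImod3iIiIiIiIiIiIiIiIiIiIiZmZmZmZmIiIiImZiImoh3eIiIiIiIiIiIiIiIiIiIiZmZmZmYiIiIiIiIiImoiHZYiIiIiIiIiIiIiIiIiIiZmZmZmIiIiIh3eIiIioiId3iIiIiIiIiIiIiIiIiIiZmZmZmIiId3d3d4iIipiId4iIiIiIiIiIiIiIiIiIiZmZmZiIiHd3d3d3iIipiIiIiIiIiIiIiIiIiIiIiIiZmZmZiIiHd3d3d3eIiqiIiIiIiIiIiIiIiIiIiIiIiJmZmZiIiHd3d3d3d4iaiIeIiImIiIiIiIiIiIiIiIiJmZmZiIiIiHd3d3d3iLmHd4iIm4iIiIiIiIiIiIiIiJmZmZiIiIiIiId3d3eKmHd3iIi5iIiIiIiIiIiIiIiImZmZiIiIiIiIiHd3eJqHd3iIipiIiIiIiIiIiIiIiIiZmZmIiIiIiIiIiHd4uHd3iIiqiIiIiIiIiIiIiIiIiZmZmIiIiIiIiIiIiIqod3iIiaiIiIiIiIiIiIiIiIiJmZmYiIiIiIiIiIiIm4d3iIiLiIiIiIiIiIiIiIiIiImZmYiHiIiIiIiIiIi5iHiIiKmIiIiIiIiIiIiIiIiImZmZiId4iIiIiIiIiaiIiIiJqIiIiIiIiIiIiIiIiIiZmZiId3iIiIiIiIiLiIiIiIuIiIiIiIiIiIiIiIiIiJmZmIh3d4iIiIiIiKqIiIiIqYiIiIiIiIiIiIiIiIiImZmYiHd3eIiIiIiIuIiIiImoiIiIiIiIiIiIiIiIiIiZmZiHd3d4iIiIiIqoiIiIi5iIiIiIiIiIiIiIiIiIiJmZmId3d3eIiIiIi4iIiIiqiIiIiIiIiIiIiIiIiIiImZmIh3d3d4iIiIiqiIiIiLiIiIiIiIiIiIiIiIiIiIiZmYiHd3d3eIiIiLiIiIiKqIiIiIiIiIiIiIiIiIiIiJmZiId3d3d4iIiJqIiIiIuIiIiIiIiIiIiIiIiIiIiImZmIh3d3d3eIiIuYiIiIqoiIiIiIiIiIiIiIiIiIiIiZmZiHd3d3d4iIm4iIiIi4iIiIiIiIiIiIiIiIiIiIiJmZmId3d3d3iIipiHiIiaiIiIiIiIiIiIiIiIiIiIiImZmYiHd3d3d4iLiIeIiLiIiIiIiIiIiIiIiIiIiIiIiJmZiId3d3d3iJqId4iJqIiIiIiIiIiIiIiIiIiIiIiImZmYh3d3d3eIqYh3iIqYiIiIiIiIiIiIiIiIiIiIiIiZmZiId3d3d4i4h3iIi4iIiIiIiIiIiIiIiIiIiIiIiImZmIh3d3d4iaiHeIiaiIiIiIiIiIiIiIiIiIiIiIiIiZmZiId3d3iKmId4iKmIiIiIiIiIiIiIiIiIiIiIiIiJmZmYiHd3iIuYh3iIuIiIiIiIiJiIiIiIiIiIiIiIiIiZmZiIh3iIm4iHiImoiIiIiIiKyIiIiIiIiIiIiIiIiImZmYiIiImqiHeIipiIiIiIiKyYiIiIiIh3eIiIiIiIiZmZmIiJmbmId4iLiIiIiIiKuYiIiIiIh3d3eIiIiIiImZmZmJmquYh4iJqIiIiIibuIiIiIiIiId3d3iIiIiIiJmZmZqqq4iIiImoeIiIicqIiIiIiIiIh3d3d3iIiHiImZmaq8uqiIiIipd4iIi7mIiIiIiIiIiHd3d3d3d3d4iJmarNyqmIiIiKh3iIrKiIiIiIiIiIiIh3d3d3d3d3eIiZrP7KmIiIiIqHiJu5iIiIiIiIiIiIiId3d3d3d3d3iJm//amYiIiImoibuYiIiIiHiIiIiIiIh3d3d3d3d3eImu/7mZiIiIiaq7mIiIiIh3eIiIiIiIiId3d3d3d3d4ic/7mZmIiIiMy5iIiIiIh3d4iIiIiIiIiHd3d3d3d3ib/9mYmYiHiM2IiIiIiId3d3iIiIiIiIiId3d3d3eIia3+qZmqiHeM2IiIiIiHd3d3eIiIiIiIiIiHd3d3ibzM7+uqqqy4eM2IiIiIiHd3d3iIiIiIiIiIiId3d3irmZq8uZiIibyryIiIiId3d3d3ic"/>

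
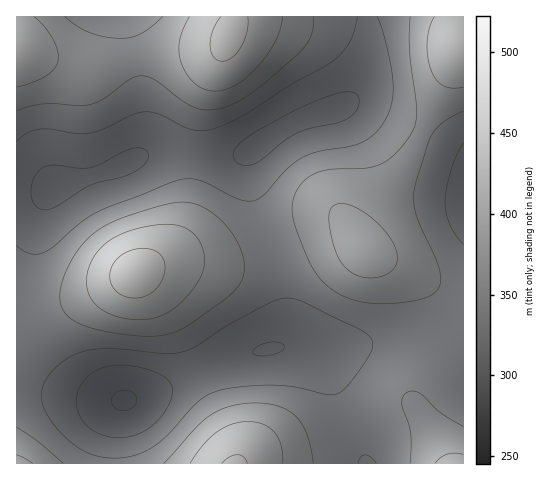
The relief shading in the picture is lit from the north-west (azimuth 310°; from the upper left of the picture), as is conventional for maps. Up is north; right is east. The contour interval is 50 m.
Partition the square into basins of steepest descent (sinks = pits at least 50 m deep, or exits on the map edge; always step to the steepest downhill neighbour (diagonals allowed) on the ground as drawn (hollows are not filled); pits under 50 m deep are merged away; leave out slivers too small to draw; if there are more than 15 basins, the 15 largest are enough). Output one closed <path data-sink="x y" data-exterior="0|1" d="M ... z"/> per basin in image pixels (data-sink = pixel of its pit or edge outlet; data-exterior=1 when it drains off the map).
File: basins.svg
<path data-sink="124 400" data-exterior="0" d="M341 227l-19 1-51 20-35 11-18 2-44 0-17 3-65 30-40 14-24 1-11-4-1 158 447 1 1-163-17-6-35-22-44-20-21-23z"/><path data-sink="257 146" data-exterior="0" d="M458 16l-223 0-8 24-10 8-71 5-55 14-21-1-53-17-1 256 12 4 24-1 40-14 65-30 17-3 44 0 18-2 35-11 56-21 17 1 14 14 0-10 4-12 37-45 13-20 44-93 4-12z"/><path data-sink="463 197" data-exterior="1" d="M463 48l-3 0-4 14-44 93-13 20-32 38-9 19 1 10 9 11 44 20 35 22 14 6 3-1z"/>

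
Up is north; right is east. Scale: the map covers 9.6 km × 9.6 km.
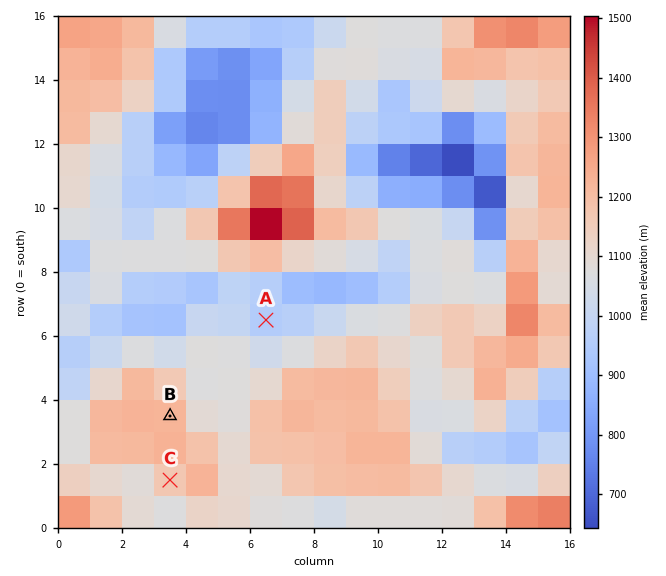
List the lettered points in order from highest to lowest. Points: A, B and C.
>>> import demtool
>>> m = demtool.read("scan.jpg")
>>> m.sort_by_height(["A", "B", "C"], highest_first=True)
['B', 'C', 'A']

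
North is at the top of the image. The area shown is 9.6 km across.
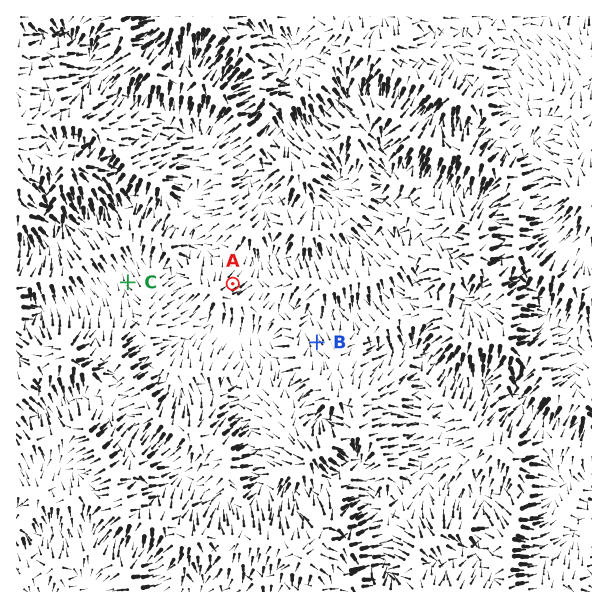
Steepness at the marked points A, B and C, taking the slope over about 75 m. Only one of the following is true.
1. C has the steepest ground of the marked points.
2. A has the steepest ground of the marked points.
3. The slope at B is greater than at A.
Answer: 2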